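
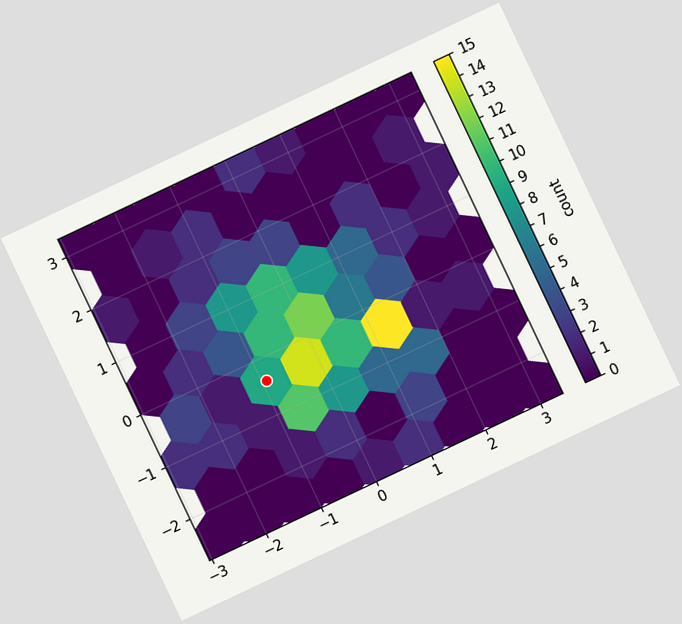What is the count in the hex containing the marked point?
9

The chart is tilted about 25° counter-clockwise. The marked hex reads 9 on the colorbar.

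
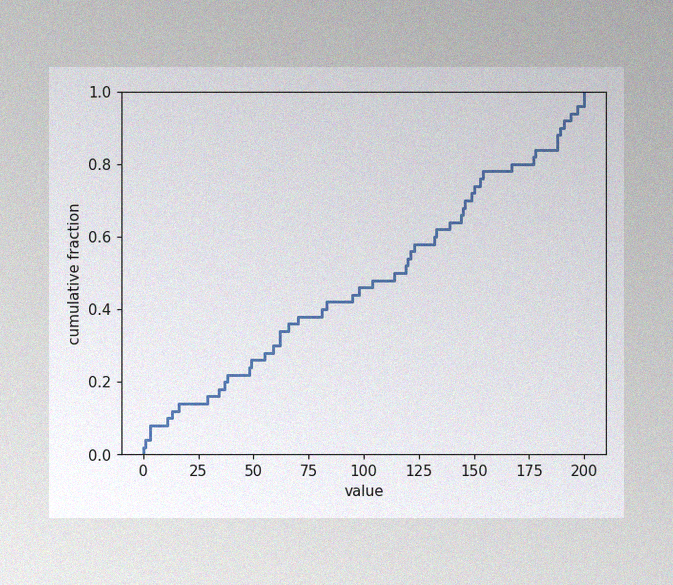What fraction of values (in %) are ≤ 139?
The image has some photo noise and uneven lighting. At x=139 the ECDF step is at 64%.

64%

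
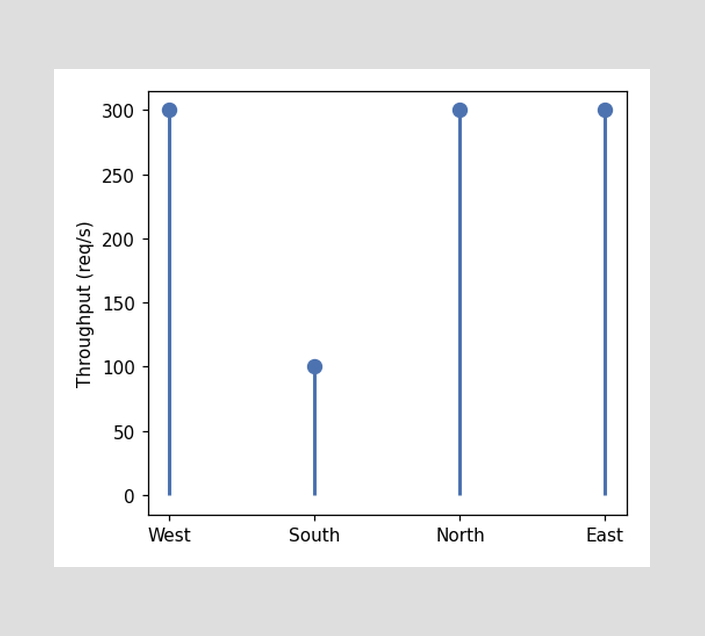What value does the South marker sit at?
The South marker sits at 100req/s.

100req/s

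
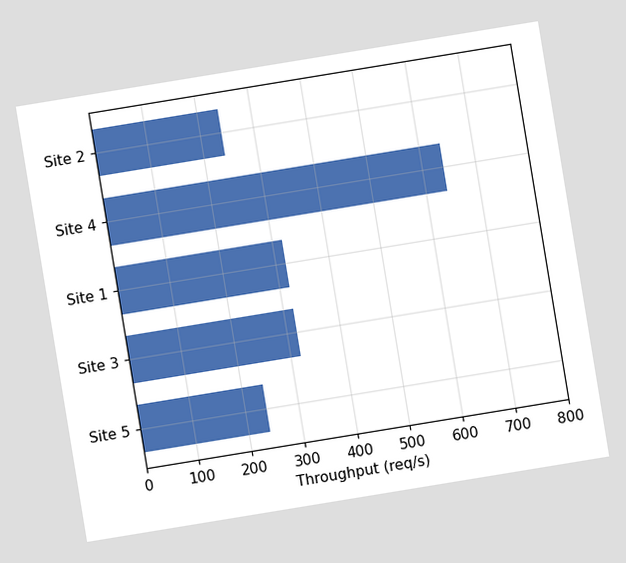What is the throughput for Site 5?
240req/s

The chart is tilted about 9° counter-clockwise. Reading along the chart's x-axis, the Site 5 bar reaches 240req/s.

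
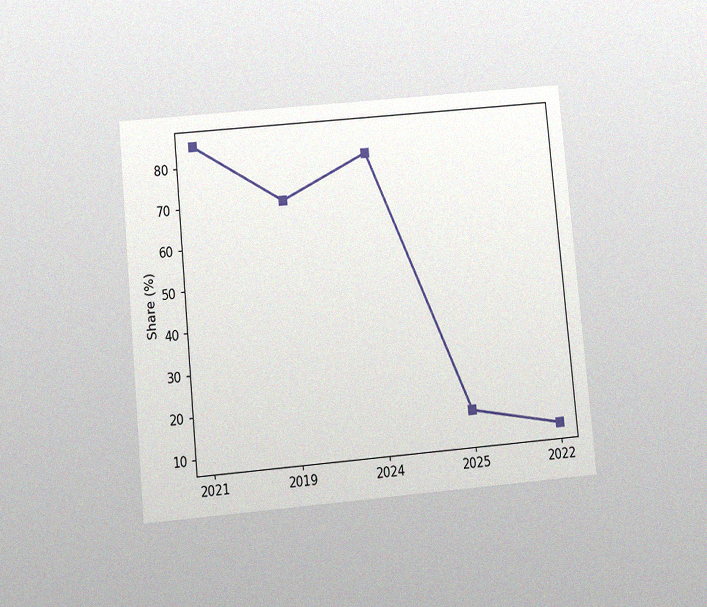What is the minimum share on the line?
10%

The chart is tilted about 5° counter-clockwise and viewed slightly from below, with some photo noise. The lowest point is at 2022, and reading across to the y-axis gives 10%.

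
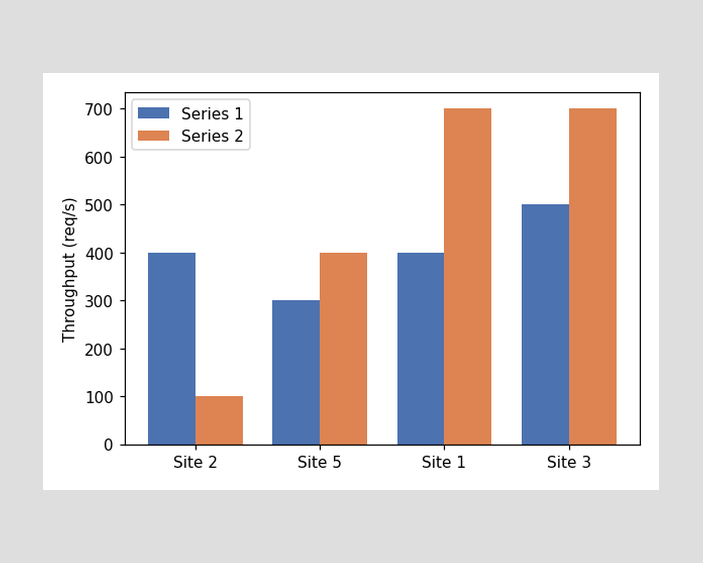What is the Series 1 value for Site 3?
The Series 1 bar at Site 3 reaches 500req/s on the y-axis.

500req/s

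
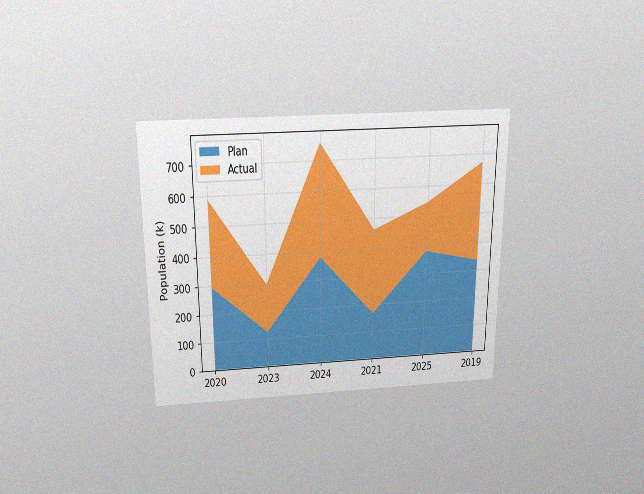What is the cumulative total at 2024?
756k

The chart is viewed slightly from above, with some photo noise. The stacked total at 2024 reaches 756k.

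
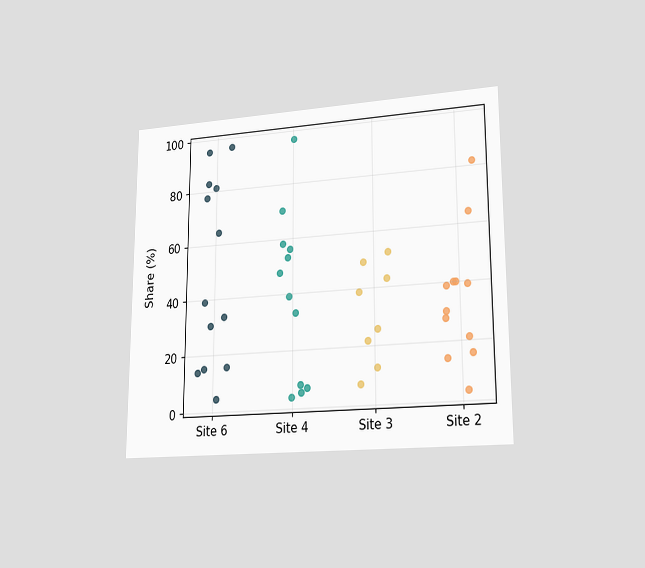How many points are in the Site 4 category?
The chart is viewed at a slight angle. Counting the markers in the Site 4 column gives 12.

12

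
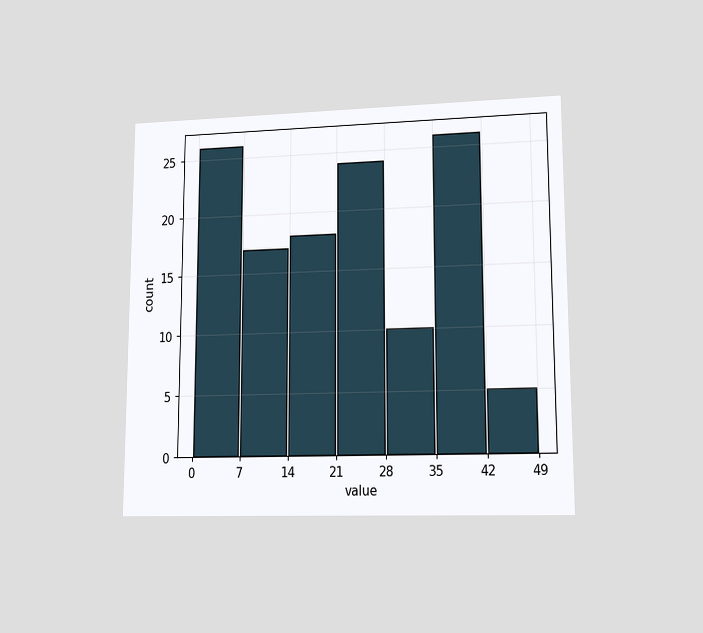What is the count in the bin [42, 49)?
5

The chart is viewed at a slight angle. The [42, 49) bin has height 5.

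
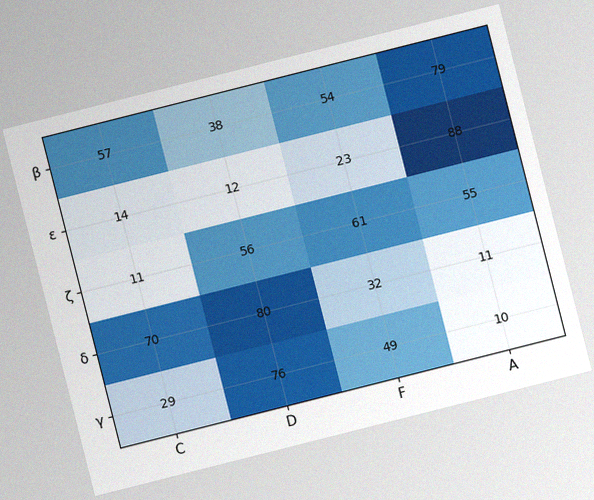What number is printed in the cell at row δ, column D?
The chart is tilted about 14° counter-clockwise, with some photo noise. The (δ, D) cell reads 80.

80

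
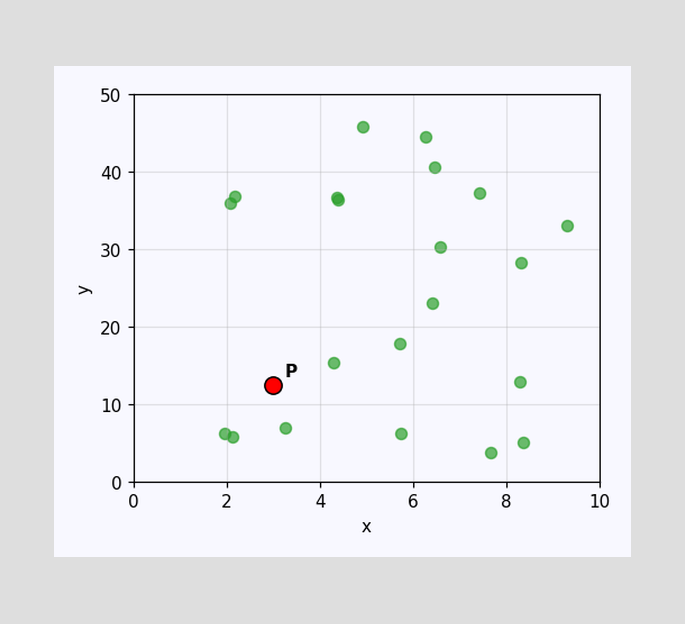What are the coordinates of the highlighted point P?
Following the gridlines from P to each axis, P sits at (3, 12.5).

(3, 12.5)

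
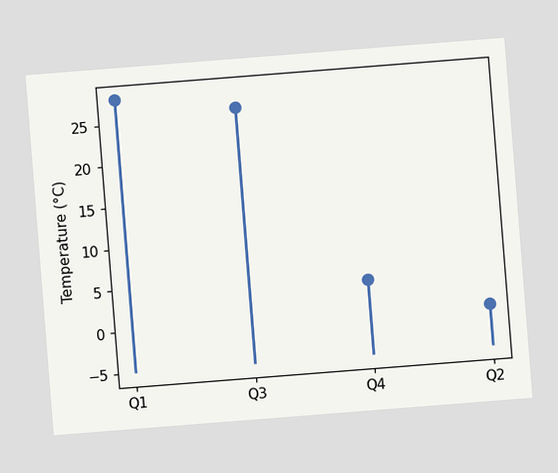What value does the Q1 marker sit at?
28°C

The chart is tilted about 4° counter-clockwise. The Q1 marker sits at 28°C.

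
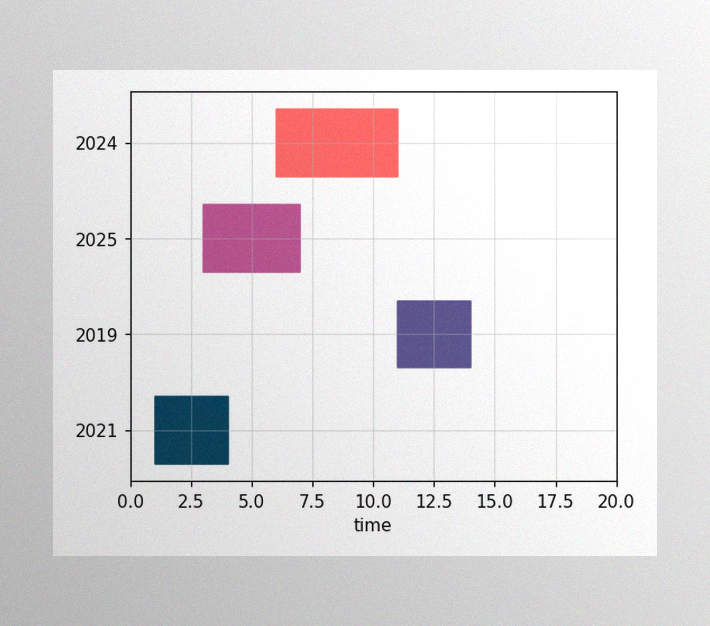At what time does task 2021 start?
The image has some photo noise and uneven lighting. The 2021 bar begins at t=1.

1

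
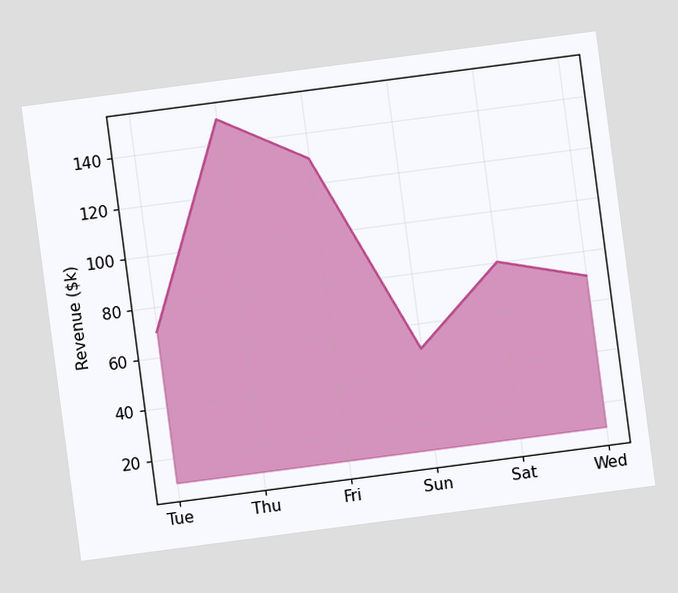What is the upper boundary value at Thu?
The chart is tilted about 7° counter-clockwise. At Thu the upper boundary is at $150k.

$150k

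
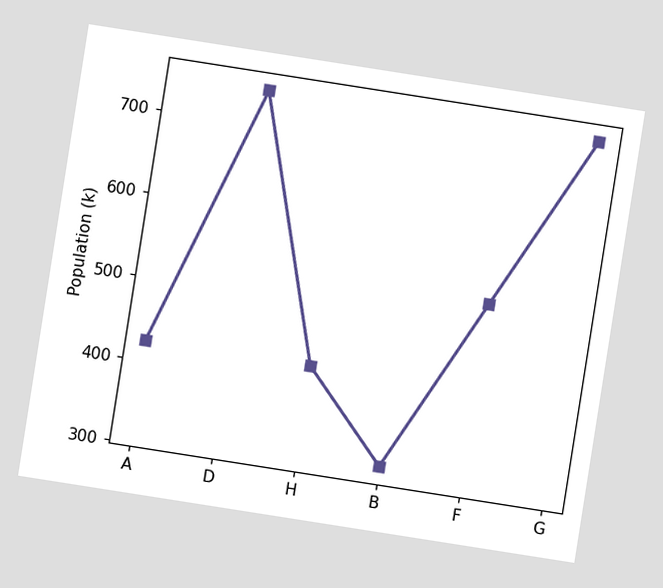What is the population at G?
742k

The chart is tilted about 9° clockwise. At G, the line is at 742k.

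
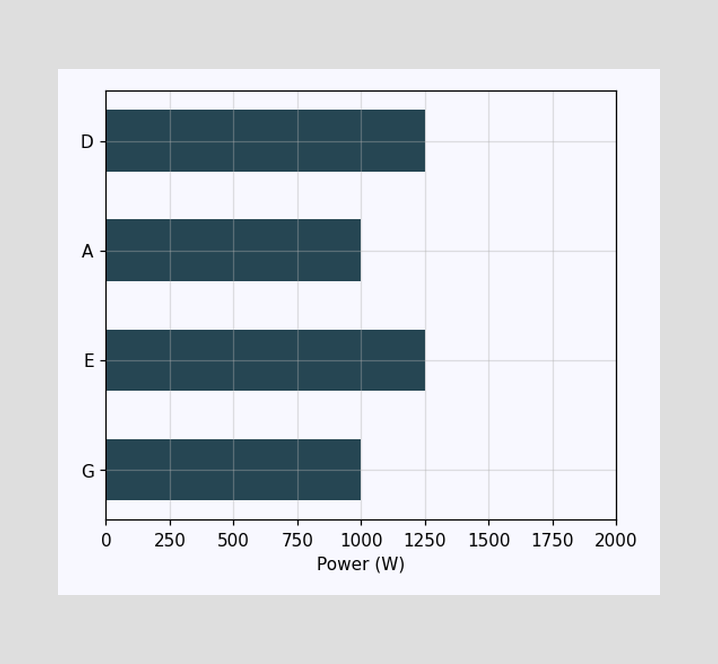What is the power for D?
Reading along the chart's x-axis, the D bar reaches 1250W.

1250W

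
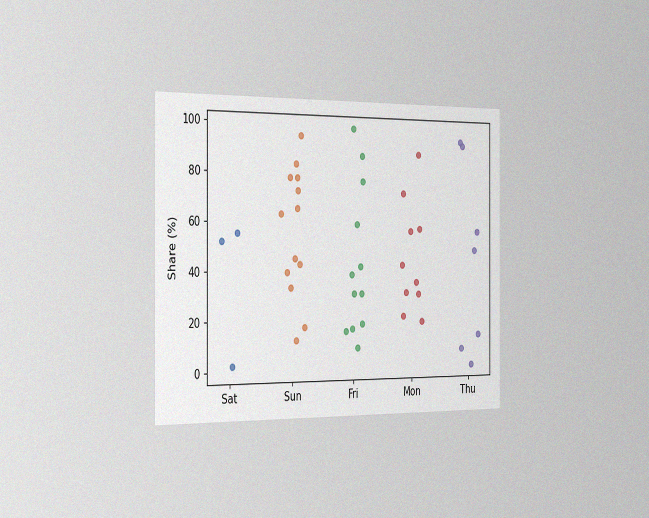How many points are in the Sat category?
The chart is viewed slightly from the left, with some photo noise. Counting the markers in the Sat column gives 3.

3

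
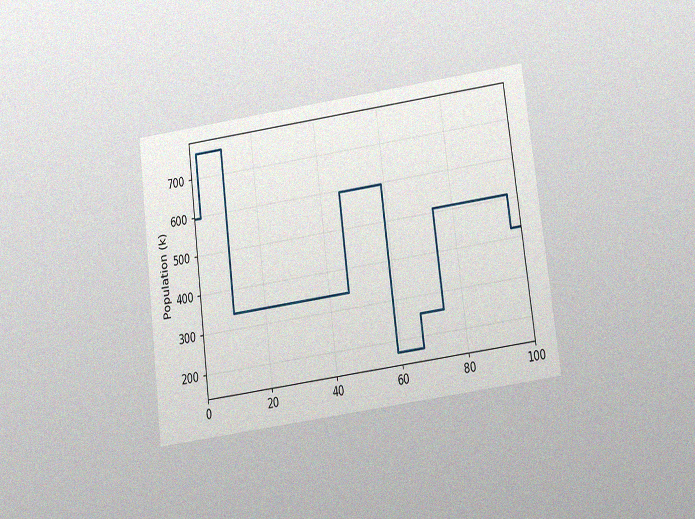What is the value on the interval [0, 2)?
The chart is tilted about 7° counter-clockwise and viewed slightly from below, with some photo noise. On [0, 2) the step sits at 595k.

595k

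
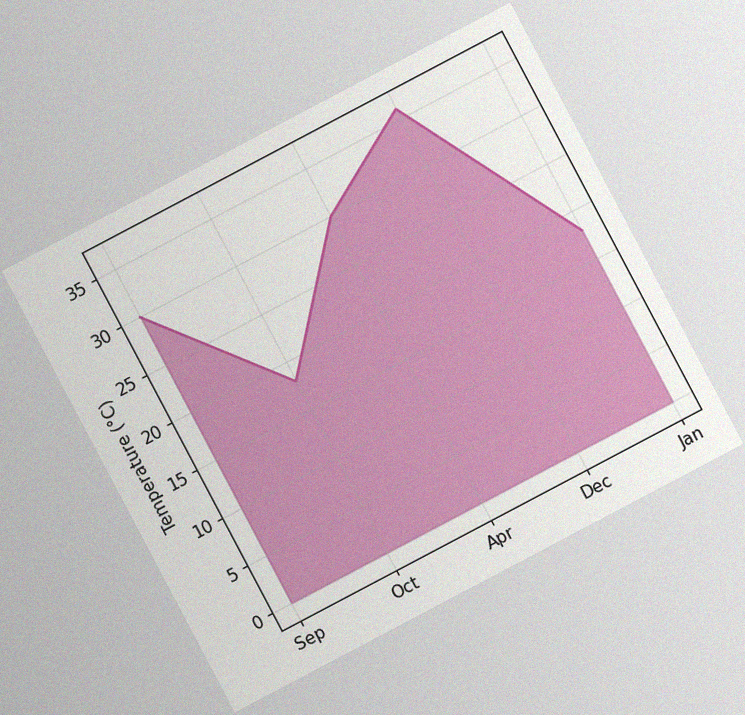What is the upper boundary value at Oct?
18°C

The chart is tilted about 28° counter-clockwise, with some photo noise. At Oct the upper boundary is at 18°C.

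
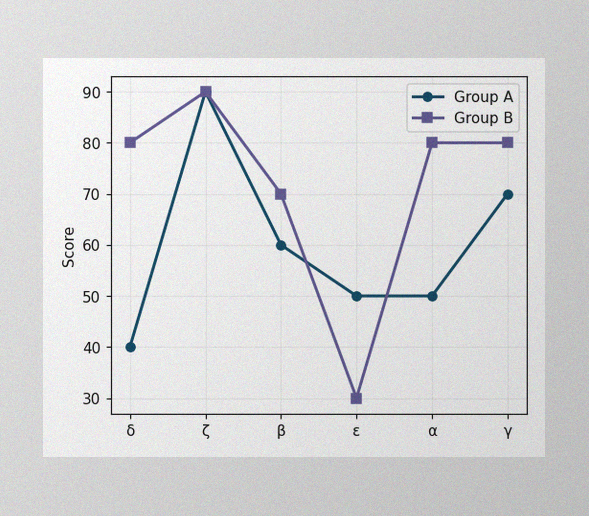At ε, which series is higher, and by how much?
The image has some photo noise and uneven lighting. At ε, Group A sits above the other line by 20.

Group A, by 20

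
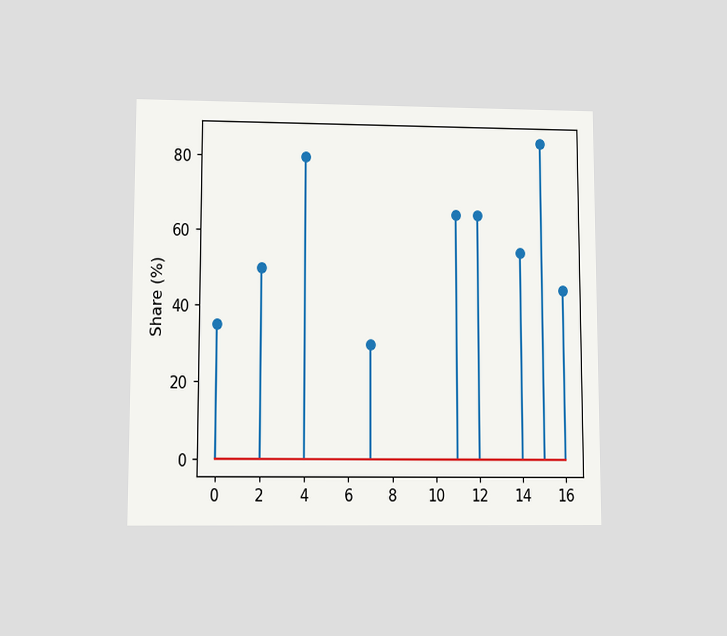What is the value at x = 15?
The chart is viewed at a slight angle. The stem at x=15 reaches 85%.

85%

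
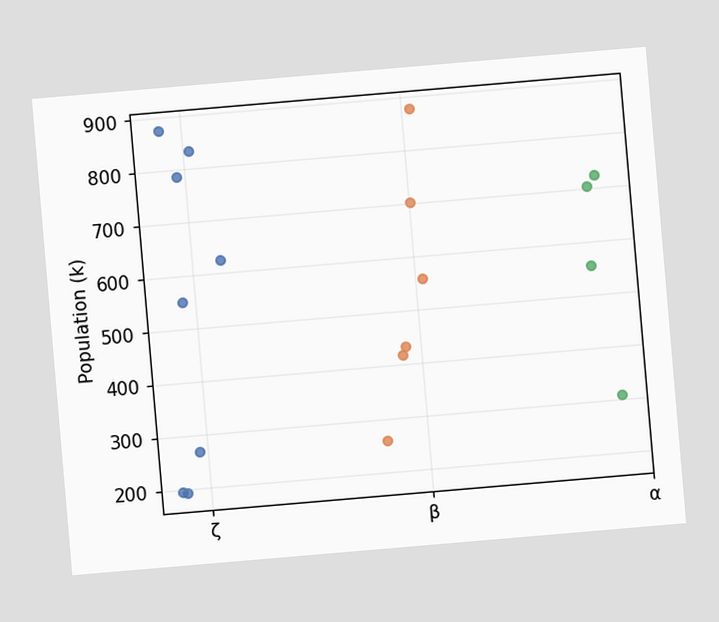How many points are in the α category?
The chart is tilted about 5° counter-clockwise. Counting the markers in the α column gives 4.

4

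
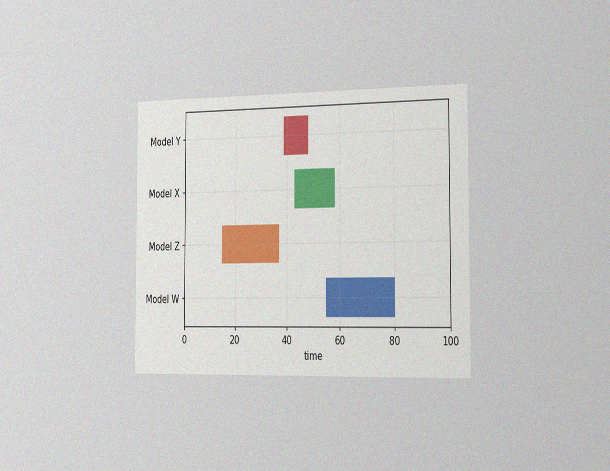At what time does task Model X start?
43

The chart is viewed slightly from the right, with some photo noise. The Model X bar begins at t=43.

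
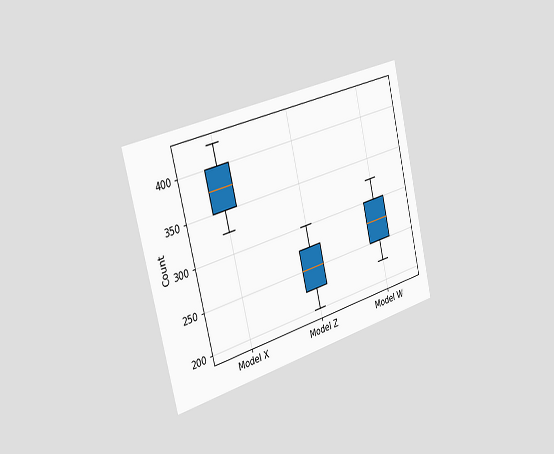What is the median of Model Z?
250

The chart is tilted about 14° counter-clockwise and viewed slightly from the left. The median line in the Model Z box sits at 250.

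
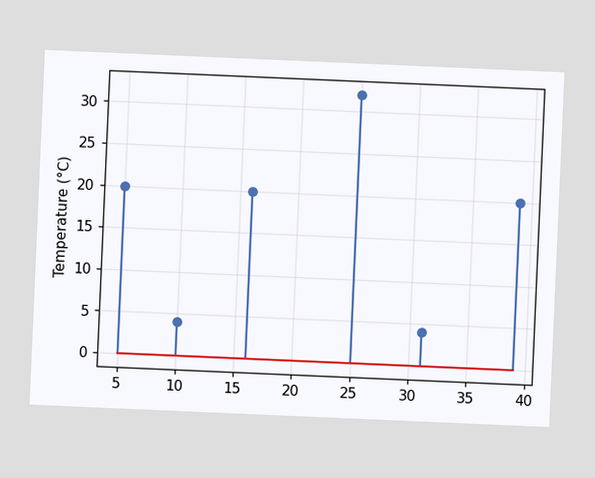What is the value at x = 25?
32°C

The chart is tilted about 2° clockwise. The stem at x=25 reaches 32°C.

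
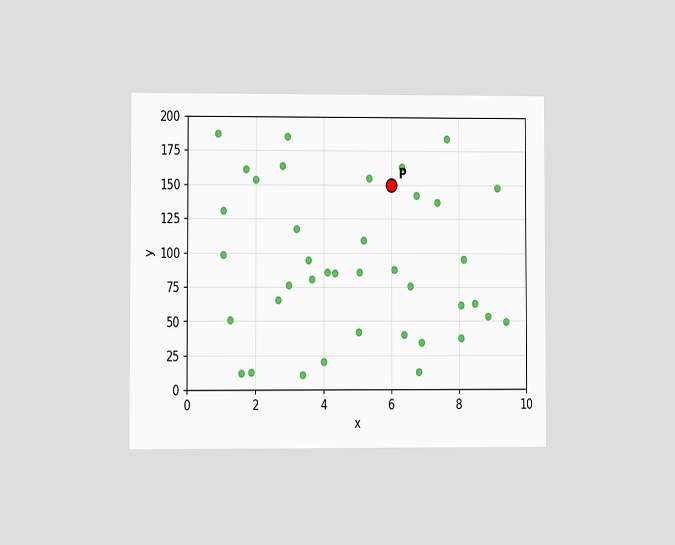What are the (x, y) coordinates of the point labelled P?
(6, 150)

The chart is viewed at a slight angle. Following the gridlines from P to each axis, P sits at (6, 150).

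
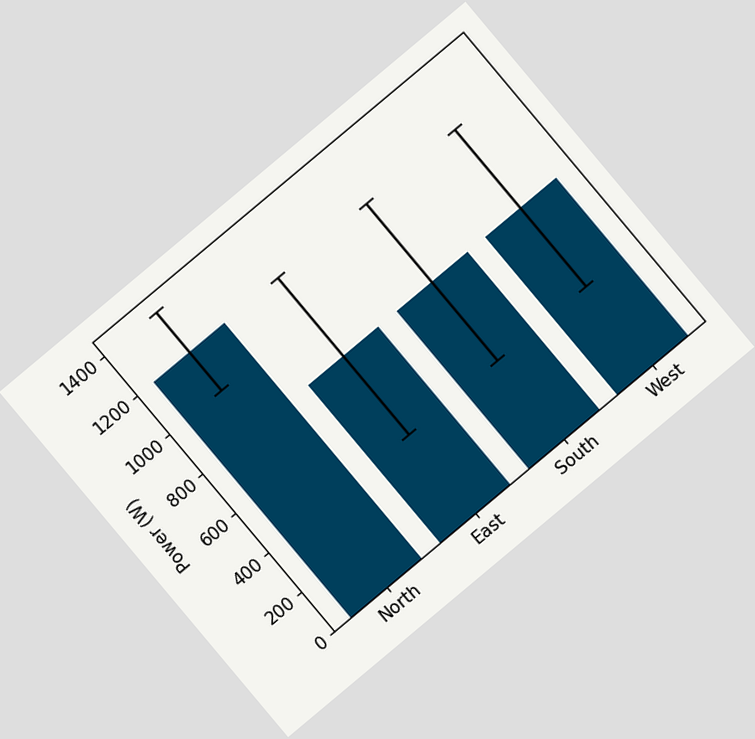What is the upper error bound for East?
1200W

The chart is tilted about 40° counter-clockwise. The East bar's upper whisker reaches 1200W.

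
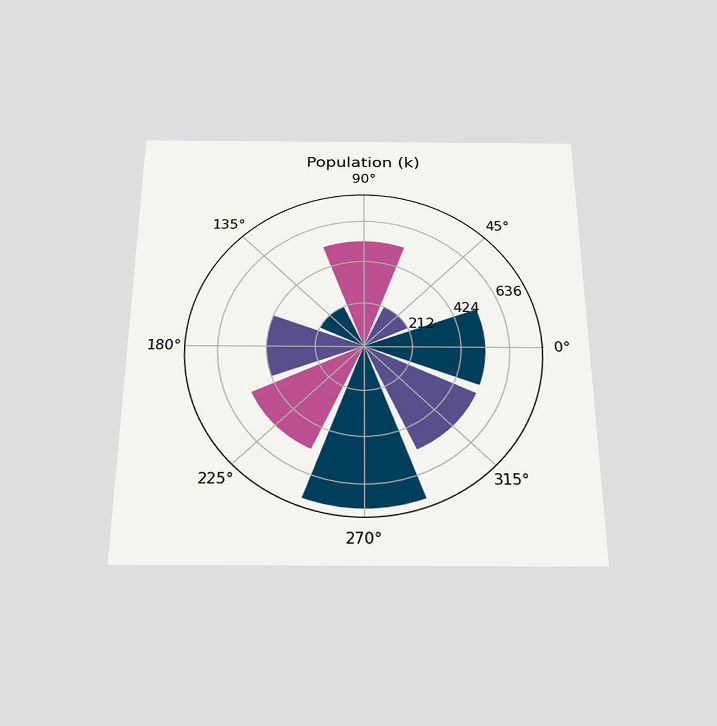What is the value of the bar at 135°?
The chart is viewed slightly from below. The bar at 135° reaches 212k on the radial axis.

212k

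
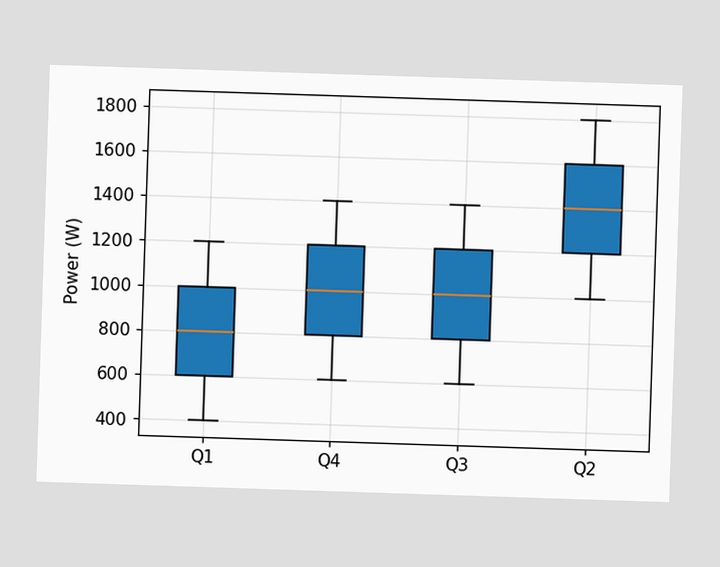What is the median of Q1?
The median line in the Q1 box sits at 800W.

800W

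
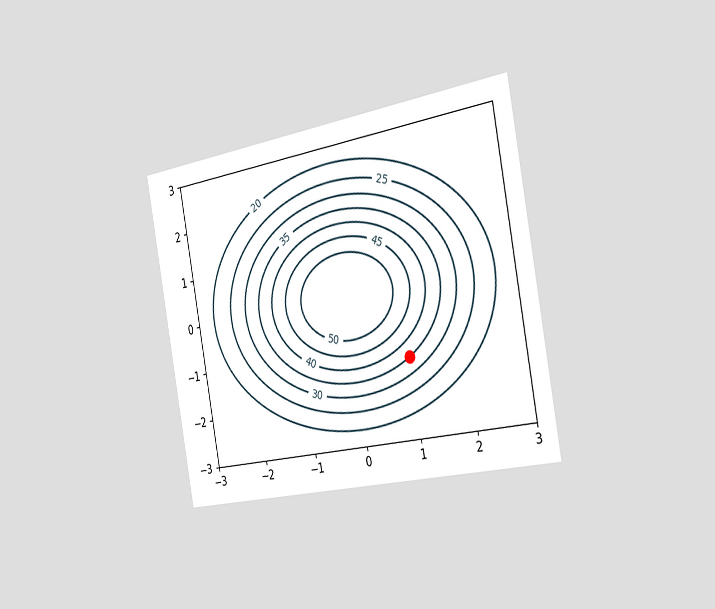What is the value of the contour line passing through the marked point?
The chart is tilted about 10° counter-clockwise and viewed slightly from the right. The marked point sits on the contour labelled 35.

35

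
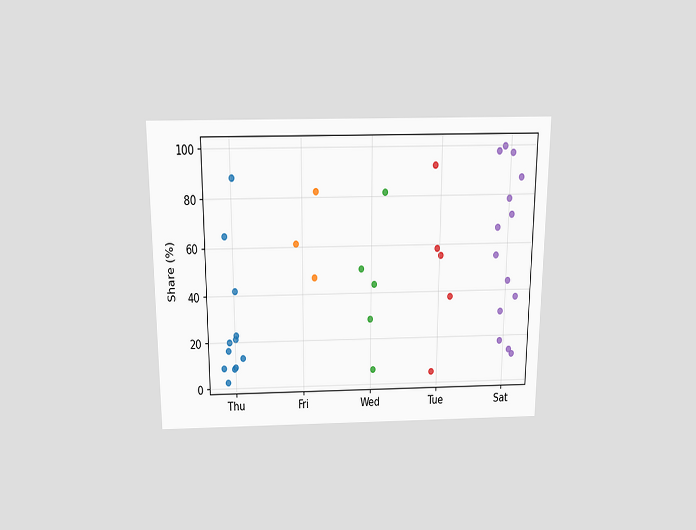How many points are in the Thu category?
The chart is viewed slightly from above. Counting the markers in the Thu column gives 12.

12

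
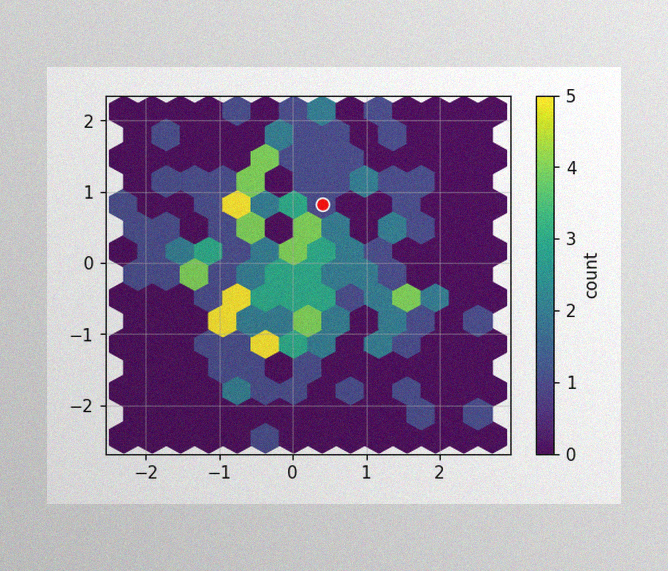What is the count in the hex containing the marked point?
1

The image has some photo noise and uneven lighting. The marked hex reads 1 on the colorbar.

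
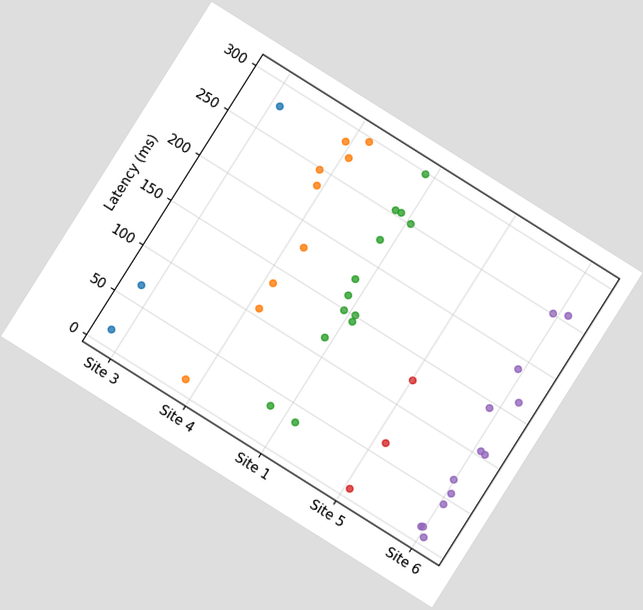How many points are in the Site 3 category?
The chart is tilted about 32° clockwise. Counting the markers in the Site 3 column gives 3.

3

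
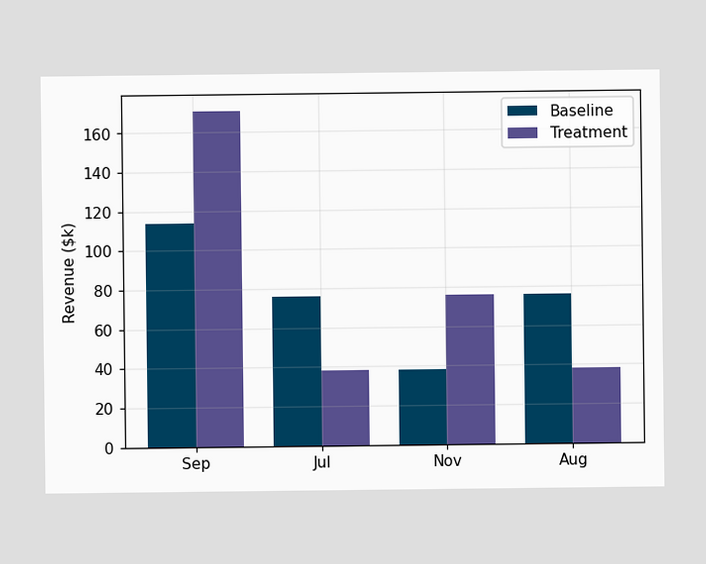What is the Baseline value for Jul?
The Baseline bar at Jul reaches $76k on the y-axis.

$76k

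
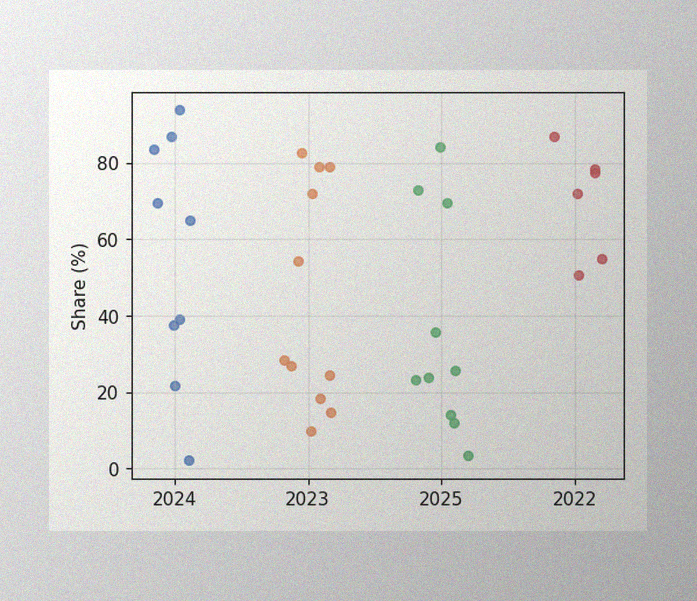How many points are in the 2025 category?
10

The image has some photo noise and uneven lighting. Counting the markers in the 2025 column gives 10.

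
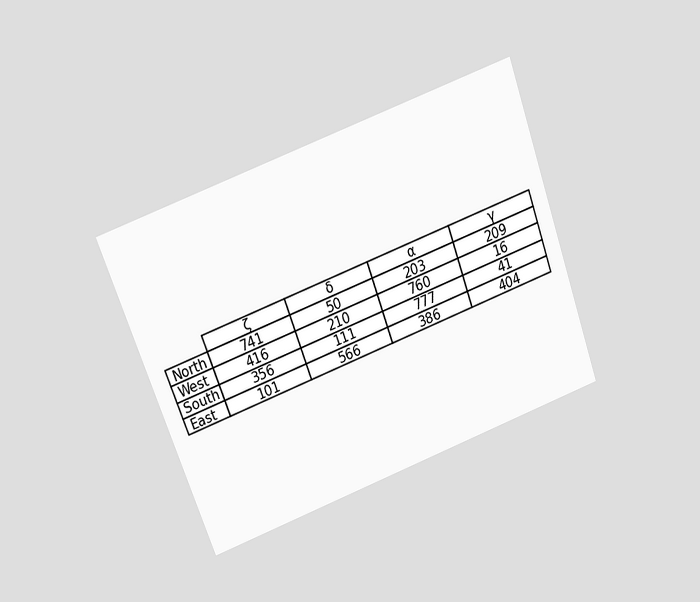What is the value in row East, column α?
The chart is tilted about 20° counter-clockwise and viewed at a slight angle. The (East, α) cell reads 386.

386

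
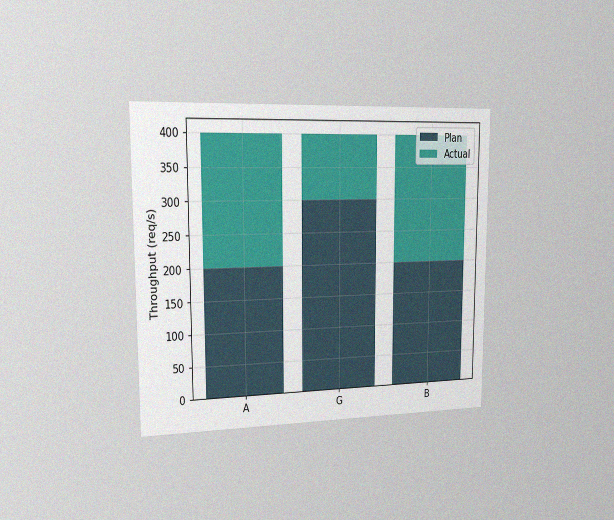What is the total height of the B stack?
400req/s

The chart is viewed slightly from the left, with some photo noise. The B stack's top reaches 400req/s on the y-axis.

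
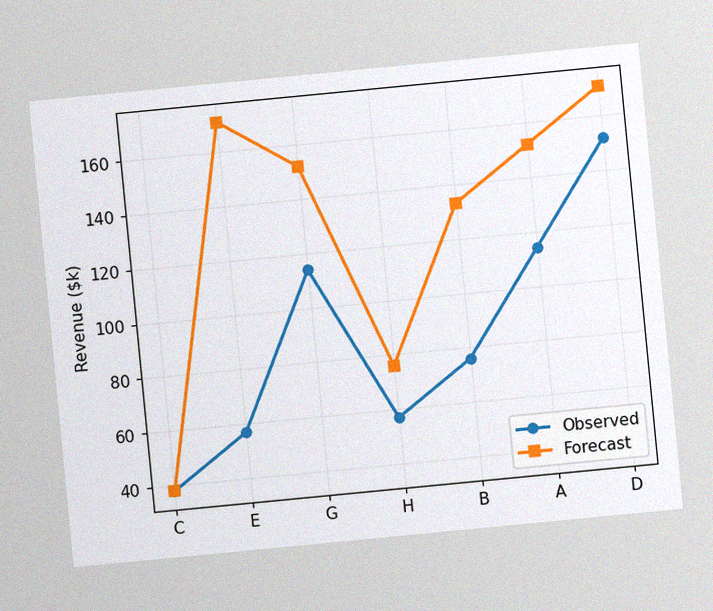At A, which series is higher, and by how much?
Forecast, by $38k

The chart is tilted about 5° counter-clockwise, with some photo noise. At A, Forecast sits above the other line by $38k.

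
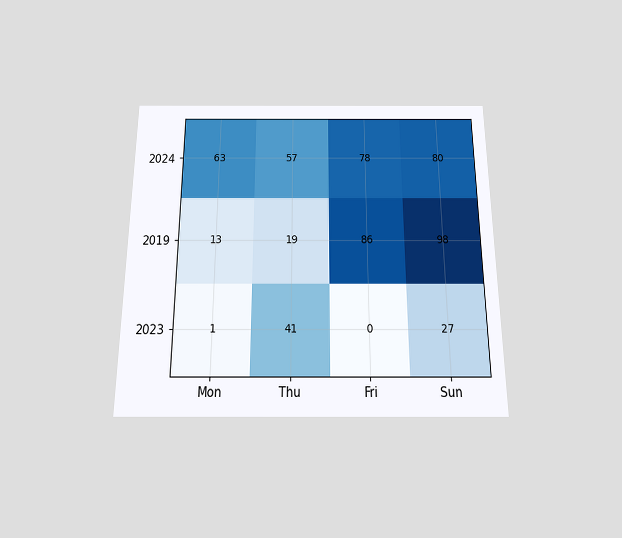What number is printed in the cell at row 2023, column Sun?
The chart is viewed slightly from below. The (2023, Sun) cell reads 27.

27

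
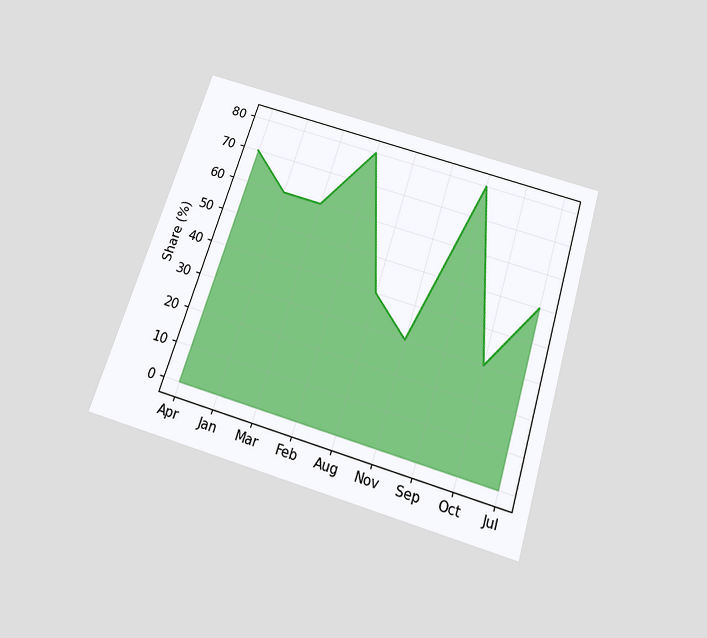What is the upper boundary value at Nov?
30%

The chart is tilted about 17° clockwise and viewed slightly from below. At Nov the upper boundary is at 30%.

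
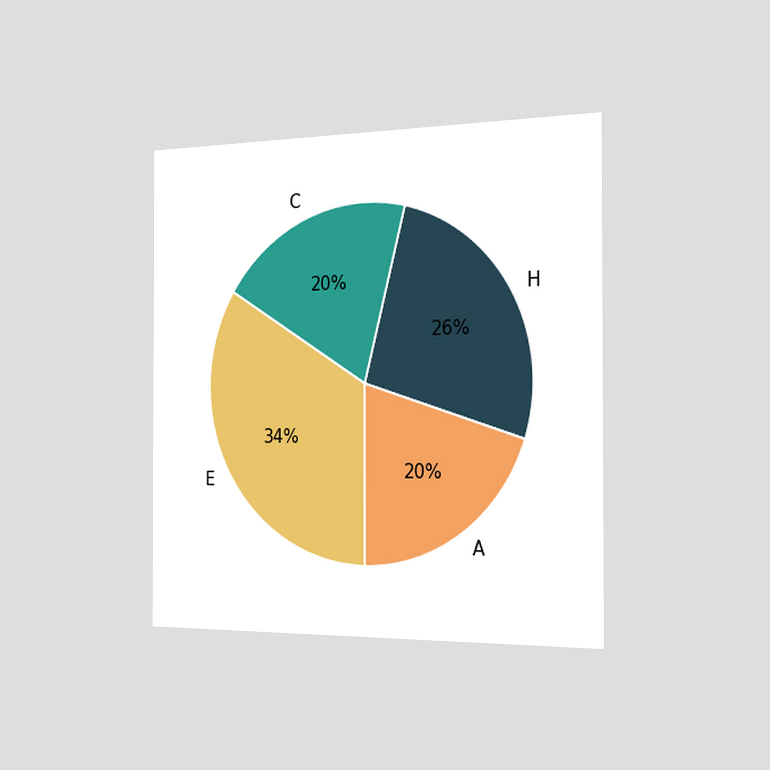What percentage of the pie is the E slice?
34%

The chart is viewed slightly from the right. The E slice takes up 34% of the pie.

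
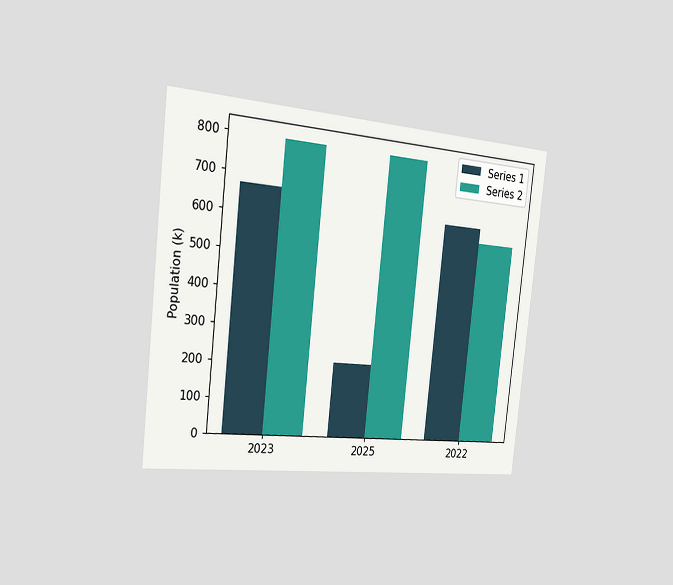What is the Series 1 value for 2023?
The chart is tilted about 6° clockwise and viewed slightly from the left. The Series 1 bar at 2023 reaches 672k on the y-axis.

672k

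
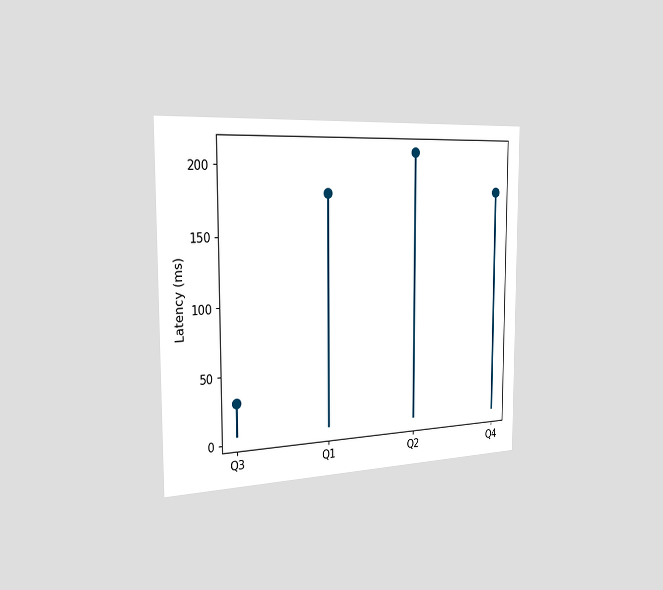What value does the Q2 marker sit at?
210ms

The chart is viewed slightly from the left. The Q2 marker sits at 210ms.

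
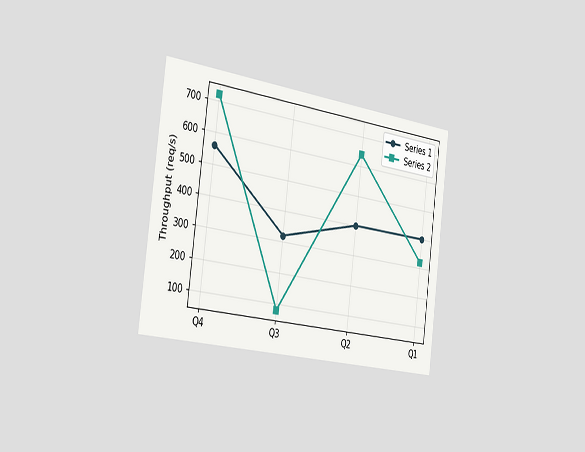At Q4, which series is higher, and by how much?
The chart is tilted about 7° clockwise and viewed slightly from the left. At Q4, Series 2 sits above the other line by 160req/s.

Series 2, by 160req/s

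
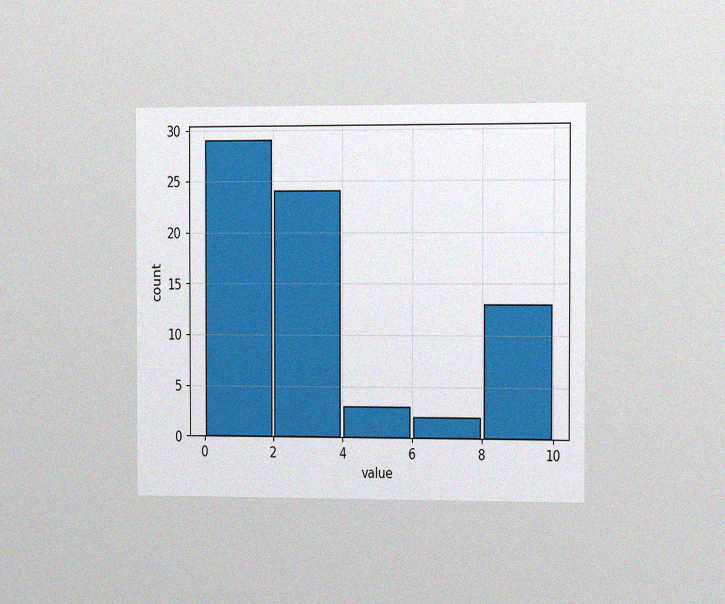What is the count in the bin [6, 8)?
2

The chart is viewed slightly from the right, with some photo noise. The [6, 8) bin has height 2.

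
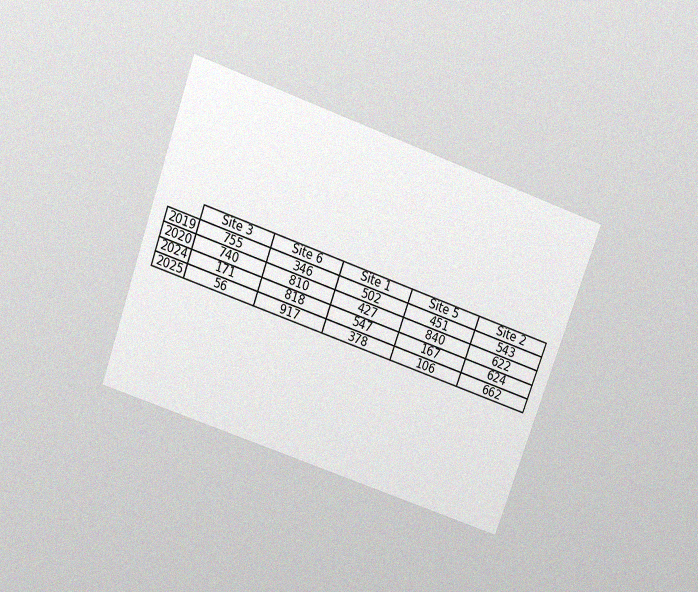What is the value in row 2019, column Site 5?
451

The chart is tilted about 20° clockwise and viewed slightly from above, with some photo noise. The (2019, Site 5) cell reads 451.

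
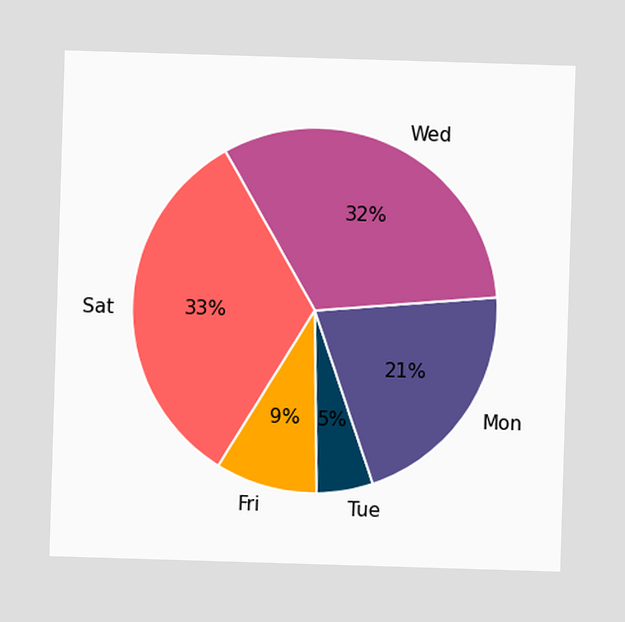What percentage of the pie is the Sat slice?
33%

The Sat slice takes up 33% of the pie.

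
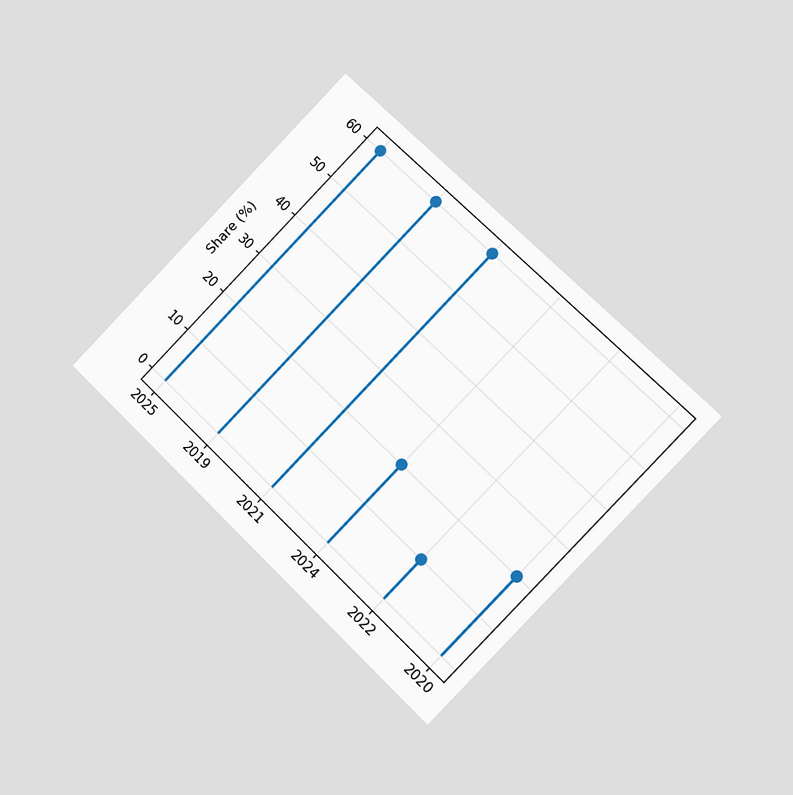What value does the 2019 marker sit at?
The chart is tilted about 44° clockwise and viewed slightly from the right. The 2019 marker sits at 60%.

60%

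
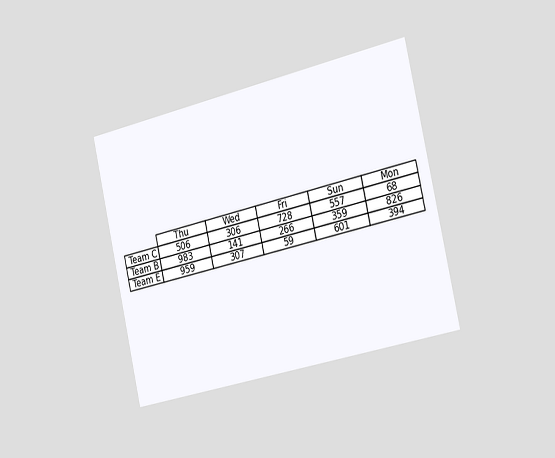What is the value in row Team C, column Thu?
The chart is tilted about 13° counter-clockwise and viewed slightly from the right. The (Team C, Thu) cell reads 506.

506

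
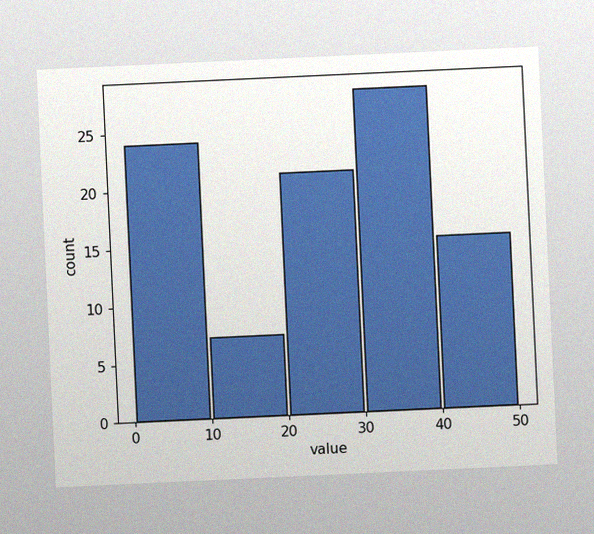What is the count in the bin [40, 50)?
The chart is tilted about 3° counter-clockwise, with some photo noise. The [40, 50) bin has height 15.

15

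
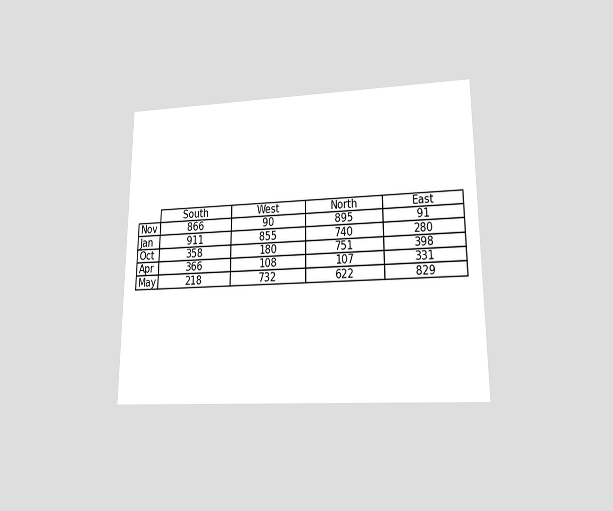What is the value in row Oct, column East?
The chart is viewed at a slight angle. The (Oct, East) cell reads 398.

398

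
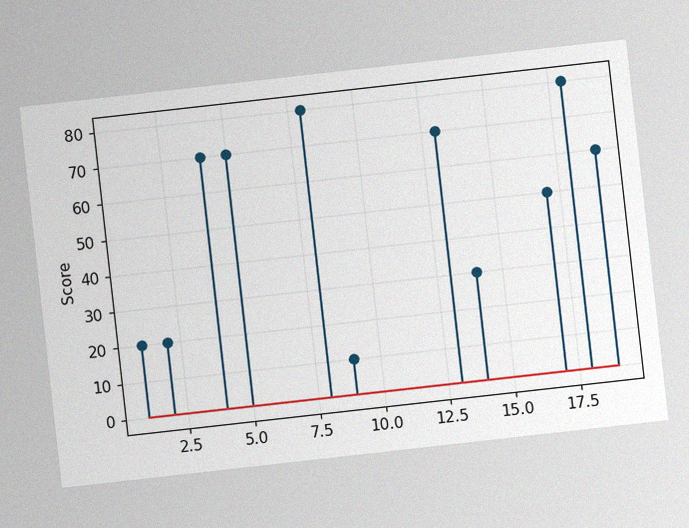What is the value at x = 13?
70

The chart is tilted about 6° counter-clockwise, with some photo noise. The stem at x=13 reaches 70.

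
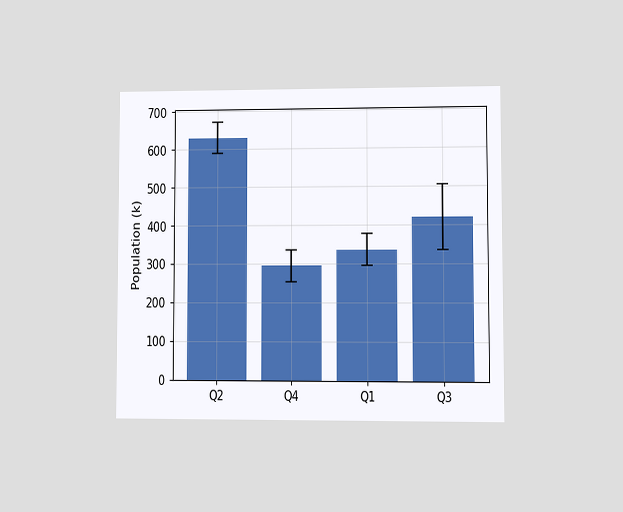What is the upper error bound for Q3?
The chart is viewed at a slight angle. The Q3 bar's upper whisker reaches 504k.

504k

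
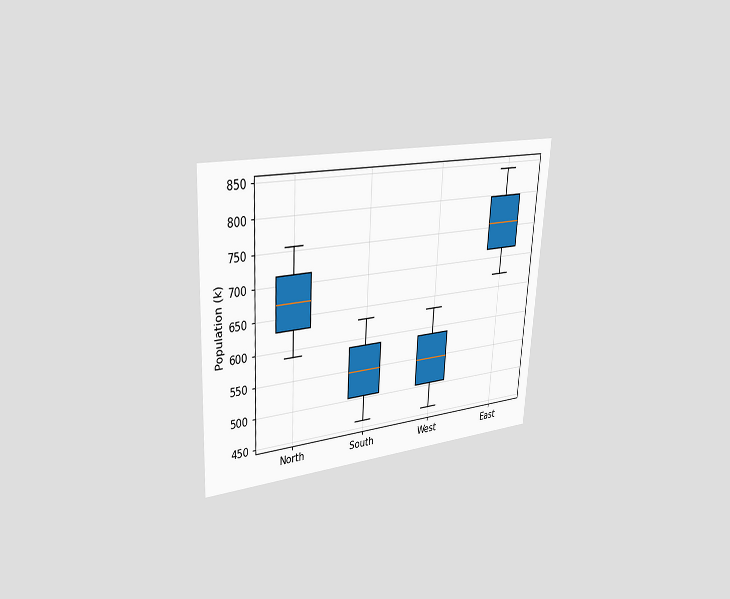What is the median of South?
The chart is tilted about 3° clockwise and viewed slightly from the left. The median line in the South box sits at 546k.

546k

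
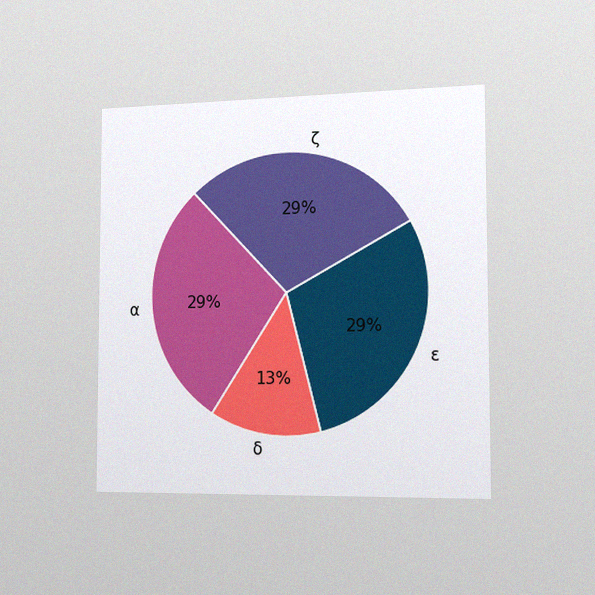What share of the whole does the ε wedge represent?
29%

The chart is viewed slightly from the right, with some photo noise. The ε slice takes up 29% of the pie.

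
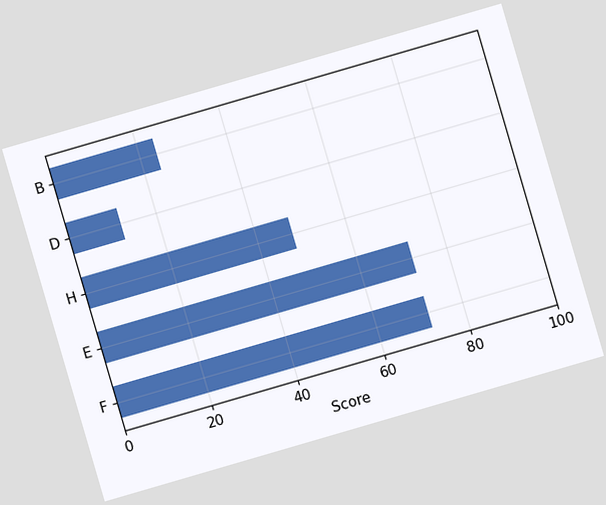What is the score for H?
The chart is tilted about 16° counter-clockwise. Reading along the chart's x-axis, the H bar reaches 48.

48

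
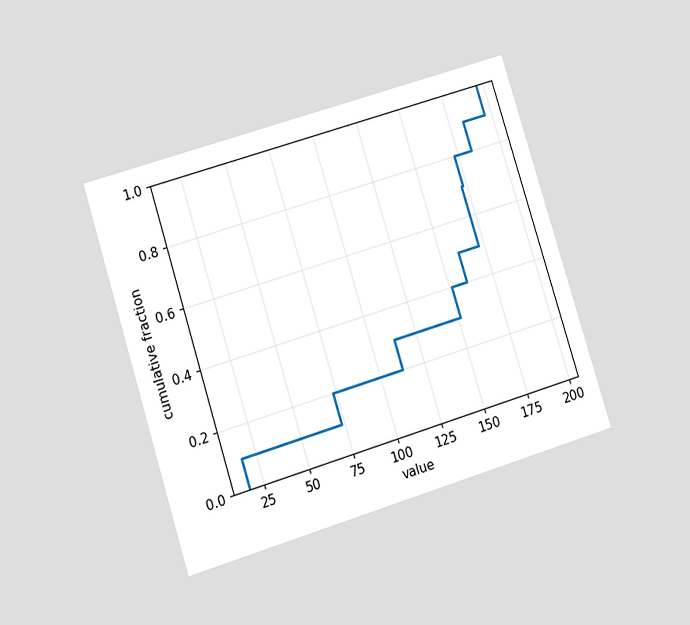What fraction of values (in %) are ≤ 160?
50%

The chart is tilted about 17° counter-clockwise and viewed at a slight angle. At x=160 the ECDF step is at 50%.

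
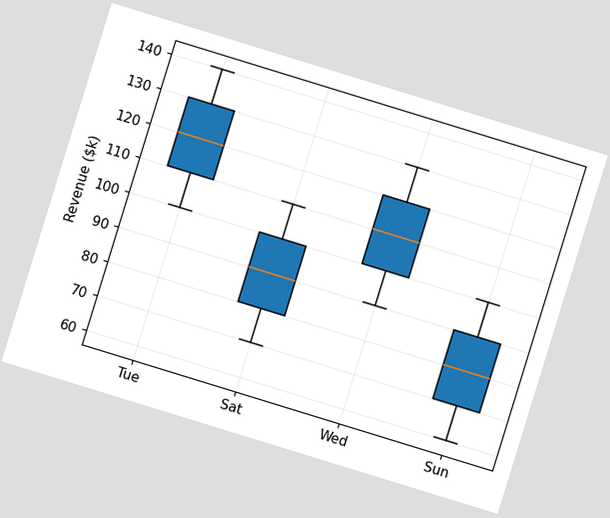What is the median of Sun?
$80k

The chart is tilted about 17° clockwise. The median line in the Sun box sits at $80k.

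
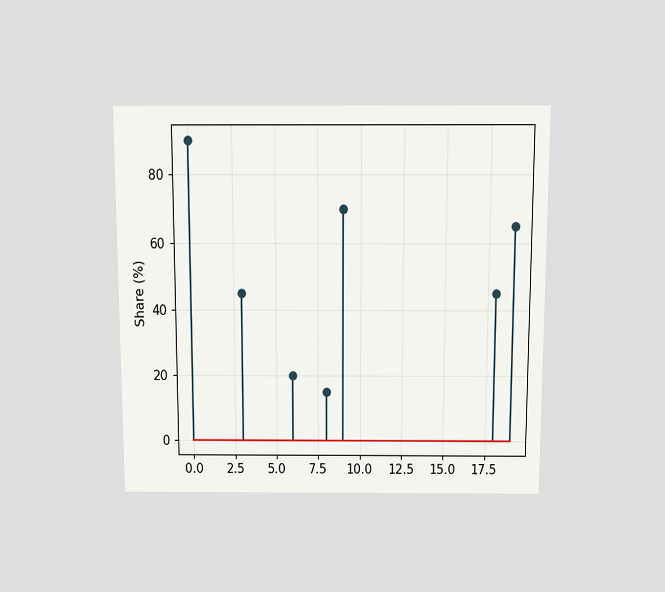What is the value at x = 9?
The chart is viewed slightly from above. The stem at x=9 reaches 70%.

70%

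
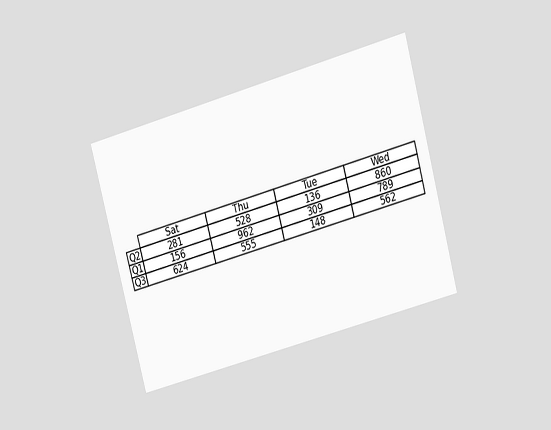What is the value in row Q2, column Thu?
The chart is tilted about 15° counter-clockwise and viewed at a slight angle. The (Q2, Thu) cell reads 528.

528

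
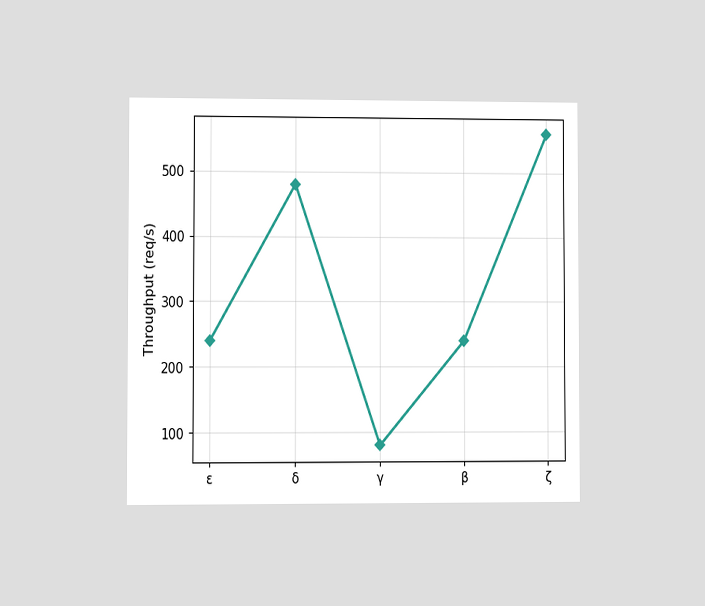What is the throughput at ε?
240req/s

The chart is viewed at a slight angle. At ε, the line is at 240req/s.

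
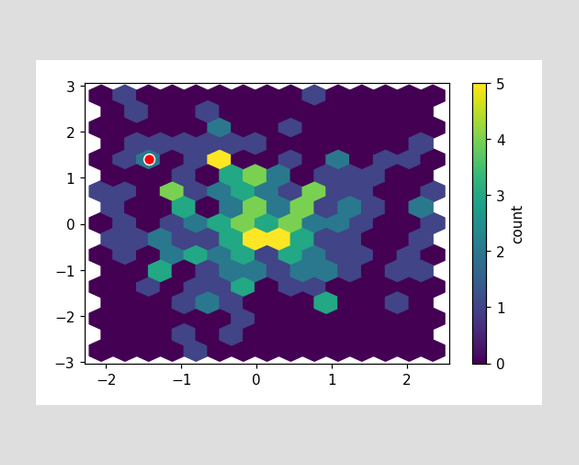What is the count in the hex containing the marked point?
2

The marked hex reads 2 on the colorbar.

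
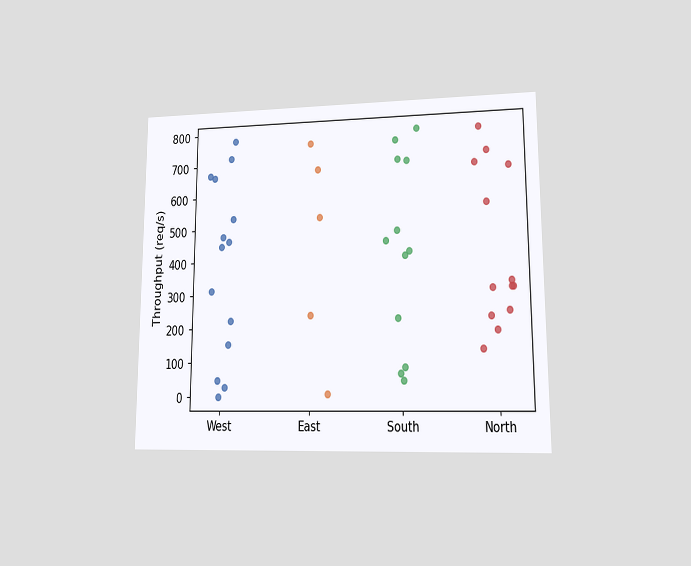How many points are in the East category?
5

The chart is viewed at a slight angle. Counting the markers in the East column gives 5.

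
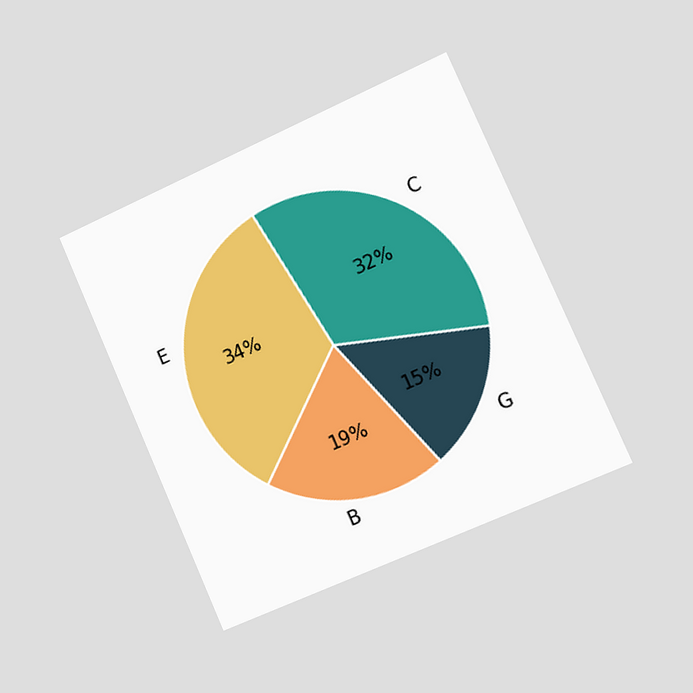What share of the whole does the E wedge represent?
The chart is tilted about 24° counter-clockwise and viewed slightly from the right. The E slice takes up 34% of the pie.

34%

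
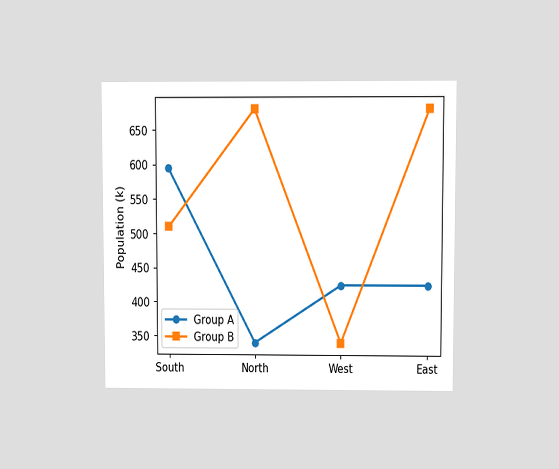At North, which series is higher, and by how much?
The chart is viewed at a slight angle. At North, Group B sits above the other line by 340k.

Group B, by 340k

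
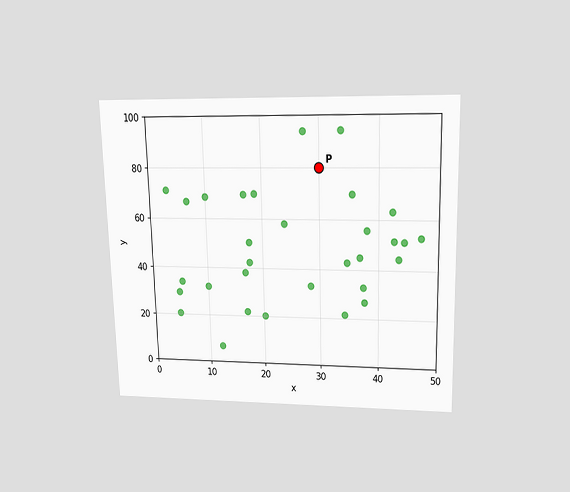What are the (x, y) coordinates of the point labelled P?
The chart is viewed slightly from above. Following the gridlines from P to each axis, P sits at (30, 80).

(30, 80)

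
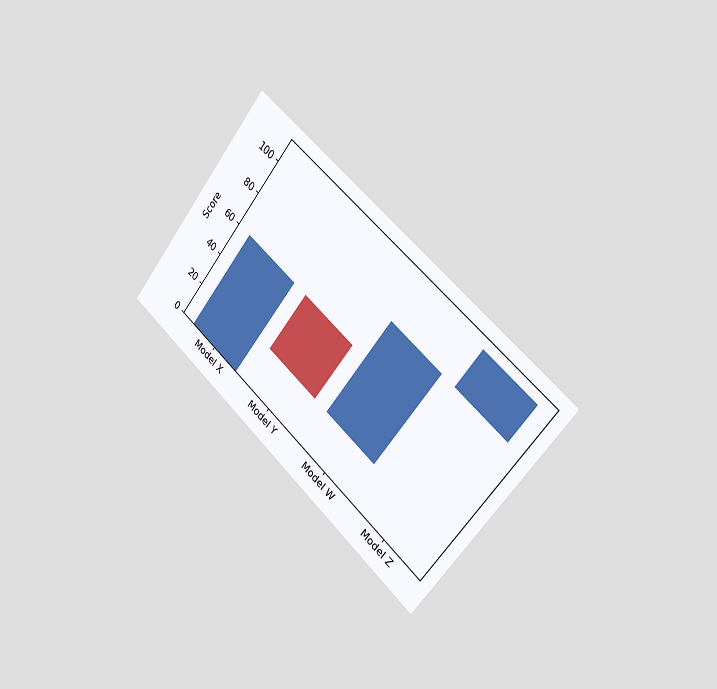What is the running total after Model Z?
108

The chart is tilted about 39° clockwise and viewed slightly from the right. After Model Z the running total reaches 108.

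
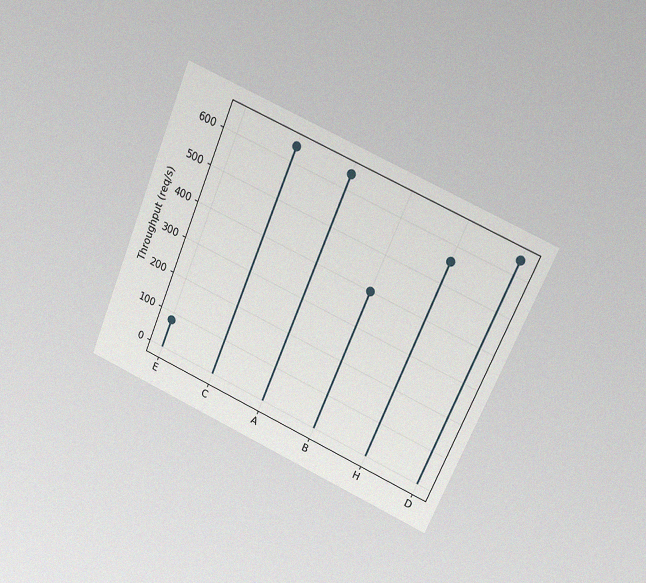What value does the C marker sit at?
640req/s

The chart is tilted about 23° clockwise and viewed at a slight angle, with some photo noise. The C marker sits at 640req/s.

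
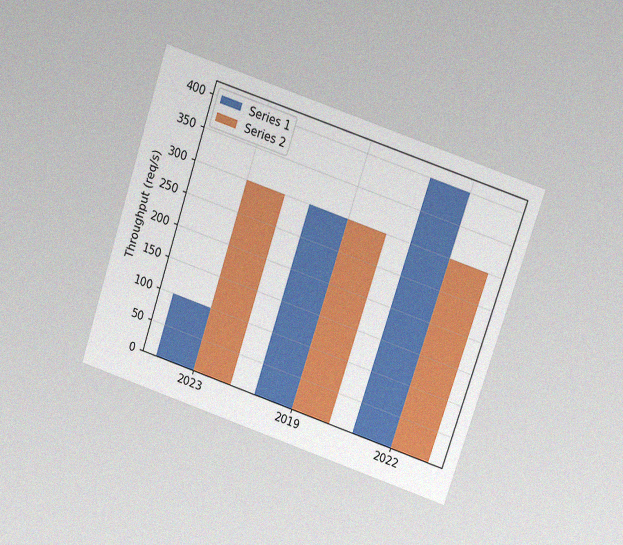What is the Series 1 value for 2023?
The chart is tilted about 18° clockwise and viewed slightly from above, with some photo noise. The Series 1 bar at 2023 reaches 100req/s on the y-axis.

100req/s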